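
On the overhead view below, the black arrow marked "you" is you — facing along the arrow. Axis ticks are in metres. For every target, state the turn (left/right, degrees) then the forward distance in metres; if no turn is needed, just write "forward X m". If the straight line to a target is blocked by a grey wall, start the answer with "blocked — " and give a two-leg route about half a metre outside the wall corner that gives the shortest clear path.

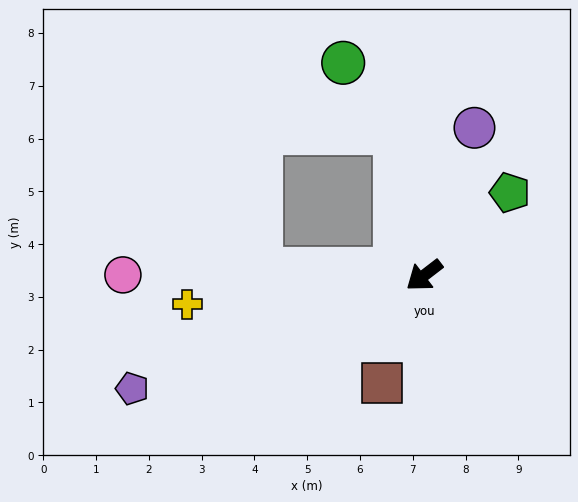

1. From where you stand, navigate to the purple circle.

turn right 146°, forward 3.0 m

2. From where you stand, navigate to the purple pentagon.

turn right 16°, forward 5.9 m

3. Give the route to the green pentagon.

turn right 174°, forward 2.3 m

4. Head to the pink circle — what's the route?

turn right 38°, forward 5.7 m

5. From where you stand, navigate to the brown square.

turn left 31°, forward 2.2 m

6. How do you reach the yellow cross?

turn right 31°, forward 4.5 m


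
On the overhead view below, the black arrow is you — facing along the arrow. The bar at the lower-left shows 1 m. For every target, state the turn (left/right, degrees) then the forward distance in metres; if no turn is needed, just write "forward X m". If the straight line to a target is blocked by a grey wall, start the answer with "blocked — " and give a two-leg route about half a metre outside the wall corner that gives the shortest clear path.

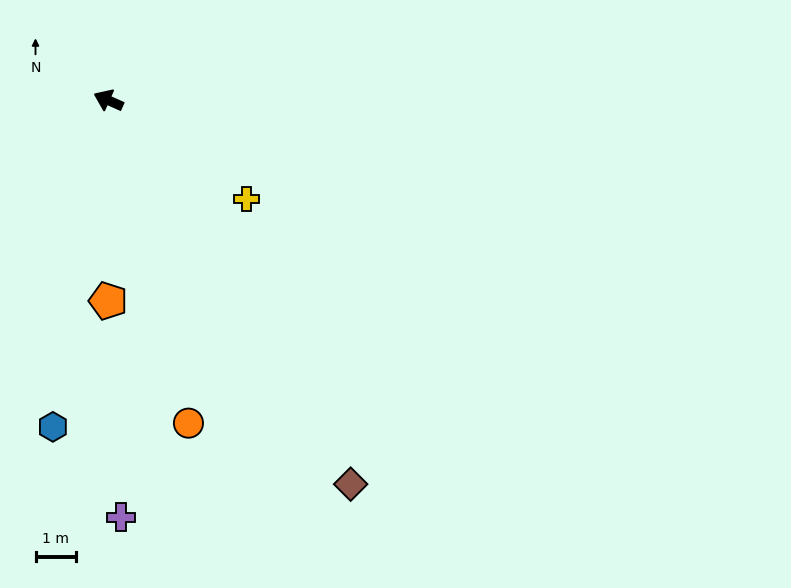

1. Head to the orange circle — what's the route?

turn left 128°, forward 8.2 m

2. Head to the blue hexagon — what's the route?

turn left 104°, forward 8.2 m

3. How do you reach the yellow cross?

turn left 168°, forward 4.2 m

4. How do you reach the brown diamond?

turn left 146°, forward 11.2 m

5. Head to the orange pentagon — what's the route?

turn left 114°, forward 5.0 m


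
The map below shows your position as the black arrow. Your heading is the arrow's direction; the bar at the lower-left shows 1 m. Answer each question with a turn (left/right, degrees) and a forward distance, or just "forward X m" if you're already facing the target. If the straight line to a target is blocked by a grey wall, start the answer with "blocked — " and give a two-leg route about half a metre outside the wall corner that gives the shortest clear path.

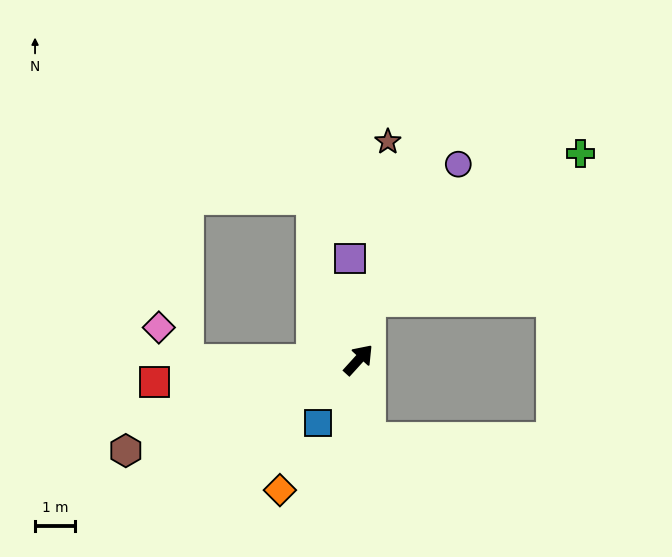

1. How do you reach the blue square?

turn right 171°, forward 1.9 m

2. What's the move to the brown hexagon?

turn left 154°, forward 6.2 m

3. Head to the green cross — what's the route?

blocked — turn left 32°, forward 1.5 m, then turn right 45°, forward 6.4 m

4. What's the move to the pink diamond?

blocked — turn left 133°, forward 4.3 m, then turn right 51°, forward 1.1 m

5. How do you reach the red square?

turn left 138°, forward 5.1 m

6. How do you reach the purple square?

turn left 47°, forward 2.5 m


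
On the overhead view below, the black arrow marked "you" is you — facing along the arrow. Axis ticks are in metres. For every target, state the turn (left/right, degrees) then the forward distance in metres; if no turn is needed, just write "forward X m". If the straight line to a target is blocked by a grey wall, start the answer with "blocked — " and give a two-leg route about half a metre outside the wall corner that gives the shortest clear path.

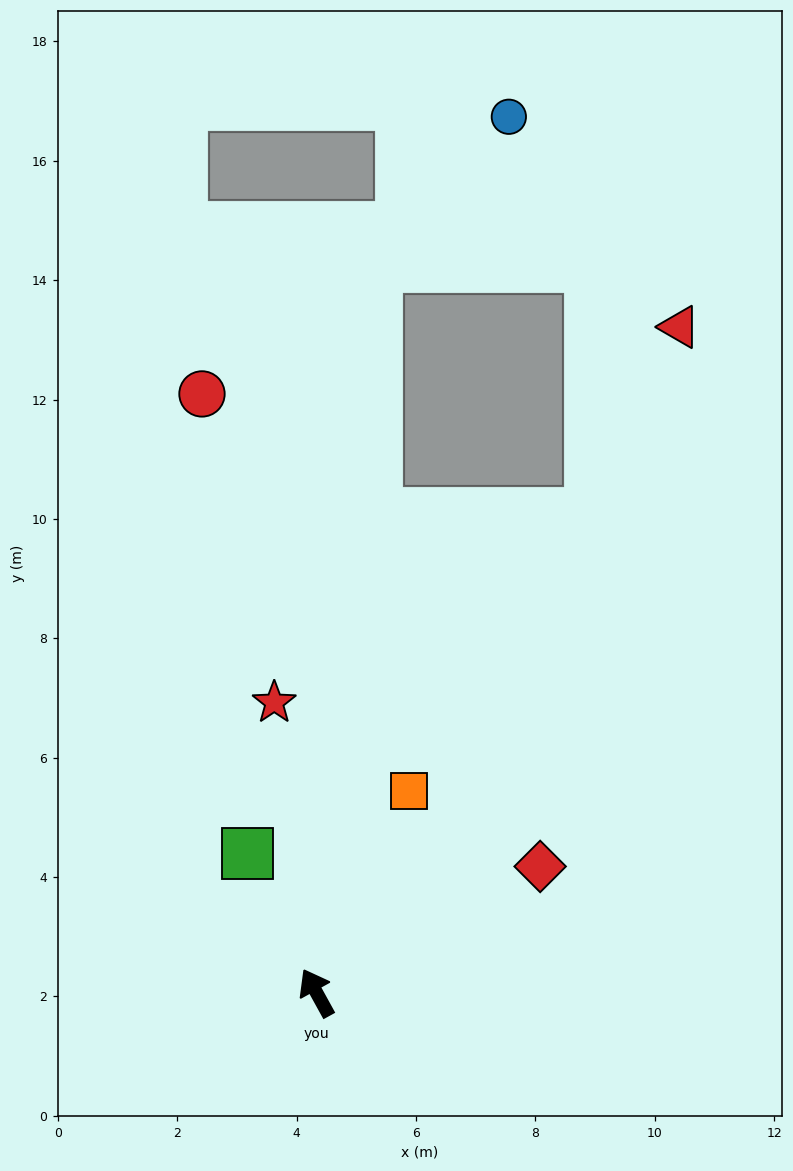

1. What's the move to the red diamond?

turn right 89°, forward 4.3 m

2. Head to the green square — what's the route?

turn right 2°, forward 2.6 m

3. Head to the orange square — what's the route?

turn right 54°, forward 3.7 m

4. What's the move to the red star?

turn right 21°, forward 4.9 m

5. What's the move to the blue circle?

blocked — turn right 34°, forward 12.2 m, then turn right 36°, forward 3.3 m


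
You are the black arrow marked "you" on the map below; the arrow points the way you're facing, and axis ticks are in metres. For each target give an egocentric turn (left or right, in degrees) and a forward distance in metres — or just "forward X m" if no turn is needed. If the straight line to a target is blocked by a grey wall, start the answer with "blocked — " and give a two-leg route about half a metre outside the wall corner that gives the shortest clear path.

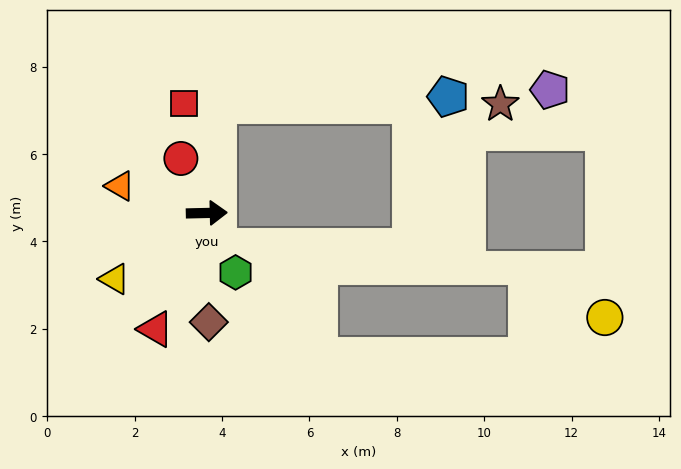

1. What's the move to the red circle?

turn left 114°, forward 1.4 m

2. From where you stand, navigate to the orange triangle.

turn left 161°, forward 2.1 m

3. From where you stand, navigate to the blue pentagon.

blocked — turn left 82°, forward 2.5 m, then turn right 81°, forward 5.3 m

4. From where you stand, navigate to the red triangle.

turn right 115°, forward 2.9 m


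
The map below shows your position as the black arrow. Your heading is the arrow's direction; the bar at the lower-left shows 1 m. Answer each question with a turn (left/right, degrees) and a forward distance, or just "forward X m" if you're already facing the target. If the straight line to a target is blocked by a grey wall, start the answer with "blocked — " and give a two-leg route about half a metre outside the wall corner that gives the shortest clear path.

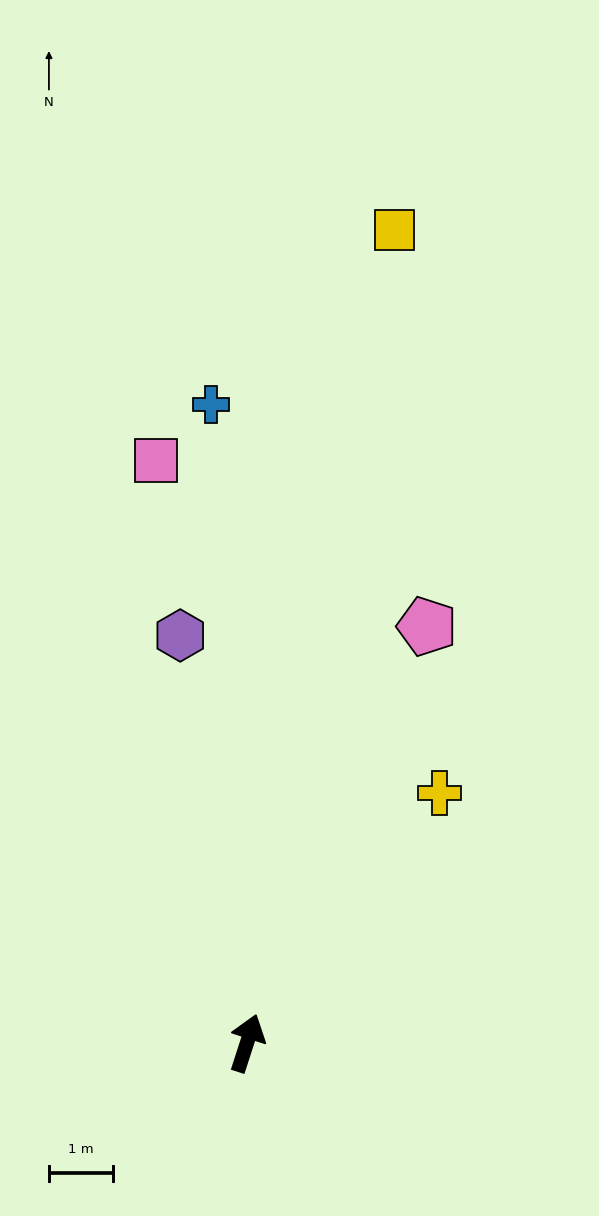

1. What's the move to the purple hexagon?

turn left 27°, forward 6.5 m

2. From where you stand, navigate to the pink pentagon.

turn right 5°, forward 7.1 m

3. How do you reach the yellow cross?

turn right 20°, forward 4.9 m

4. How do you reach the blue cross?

turn left 21°, forward 10.0 m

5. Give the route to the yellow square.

turn left 8°, forward 12.9 m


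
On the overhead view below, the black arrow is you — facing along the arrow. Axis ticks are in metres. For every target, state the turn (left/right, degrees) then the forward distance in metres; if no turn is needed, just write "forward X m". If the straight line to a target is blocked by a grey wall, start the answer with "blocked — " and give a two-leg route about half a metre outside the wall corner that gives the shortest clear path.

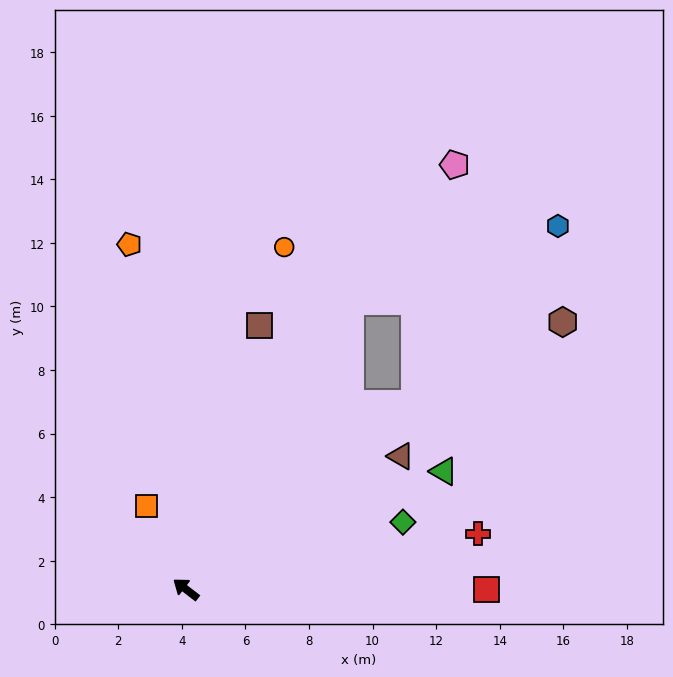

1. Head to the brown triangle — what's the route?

turn right 111°, forward 8.0 m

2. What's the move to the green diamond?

turn right 125°, forward 7.1 m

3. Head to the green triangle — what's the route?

turn right 118°, forward 8.9 m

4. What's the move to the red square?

turn right 142°, forward 9.5 m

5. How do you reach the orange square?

turn right 27°, forward 2.9 m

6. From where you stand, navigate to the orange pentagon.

turn right 43°, forward 11.0 m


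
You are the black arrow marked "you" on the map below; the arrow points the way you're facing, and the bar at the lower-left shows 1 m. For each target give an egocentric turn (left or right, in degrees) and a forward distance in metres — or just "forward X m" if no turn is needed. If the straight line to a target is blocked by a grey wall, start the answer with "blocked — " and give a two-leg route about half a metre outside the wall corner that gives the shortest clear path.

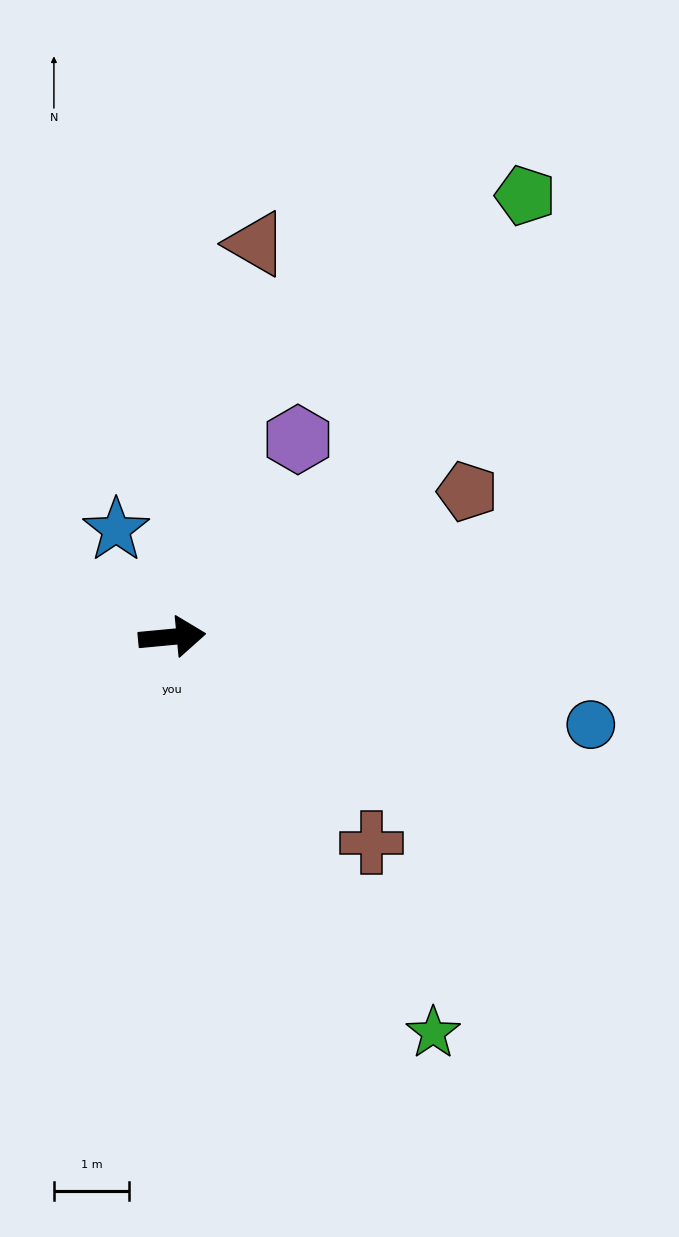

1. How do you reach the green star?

turn right 62°, forward 6.3 m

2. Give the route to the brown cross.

turn right 51°, forward 3.8 m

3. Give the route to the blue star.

turn left 112°, forward 1.6 m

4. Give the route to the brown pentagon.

turn left 21°, forward 4.4 m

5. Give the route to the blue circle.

turn right 17°, forward 5.7 m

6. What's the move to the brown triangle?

turn left 73°, forward 5.4 m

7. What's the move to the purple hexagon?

turn left 52°, forward 3.1 m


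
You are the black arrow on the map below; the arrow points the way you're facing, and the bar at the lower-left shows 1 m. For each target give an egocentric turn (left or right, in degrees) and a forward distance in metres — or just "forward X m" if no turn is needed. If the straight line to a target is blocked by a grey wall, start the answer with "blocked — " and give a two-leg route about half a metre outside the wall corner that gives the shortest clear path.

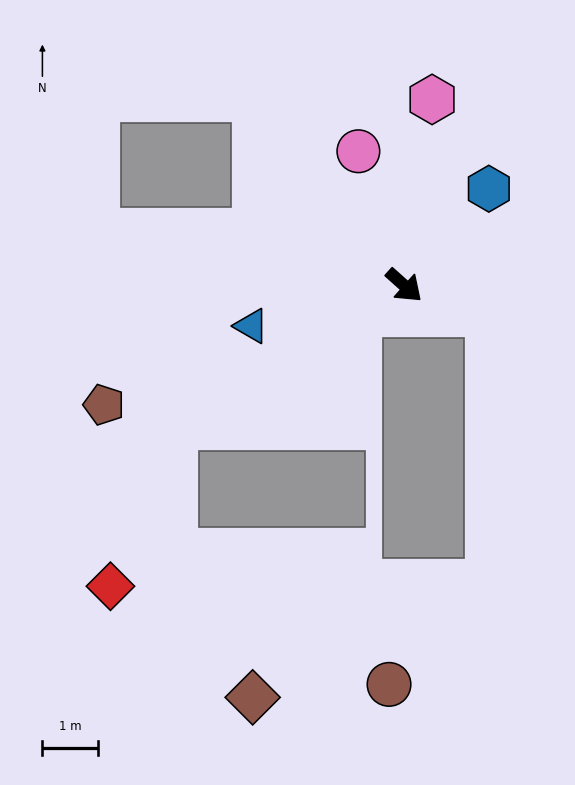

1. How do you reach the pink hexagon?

turn left 123°, forward 3.4 m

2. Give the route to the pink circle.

turn left 151°, forward 2.6 m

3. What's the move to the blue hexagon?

turn left 91°, forward 2.3 m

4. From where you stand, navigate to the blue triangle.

turn right 123°, forward 2.9 m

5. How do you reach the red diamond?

blocked — turn right 107°, forward 4.9 m, then turn left 37°, forward 3.1 m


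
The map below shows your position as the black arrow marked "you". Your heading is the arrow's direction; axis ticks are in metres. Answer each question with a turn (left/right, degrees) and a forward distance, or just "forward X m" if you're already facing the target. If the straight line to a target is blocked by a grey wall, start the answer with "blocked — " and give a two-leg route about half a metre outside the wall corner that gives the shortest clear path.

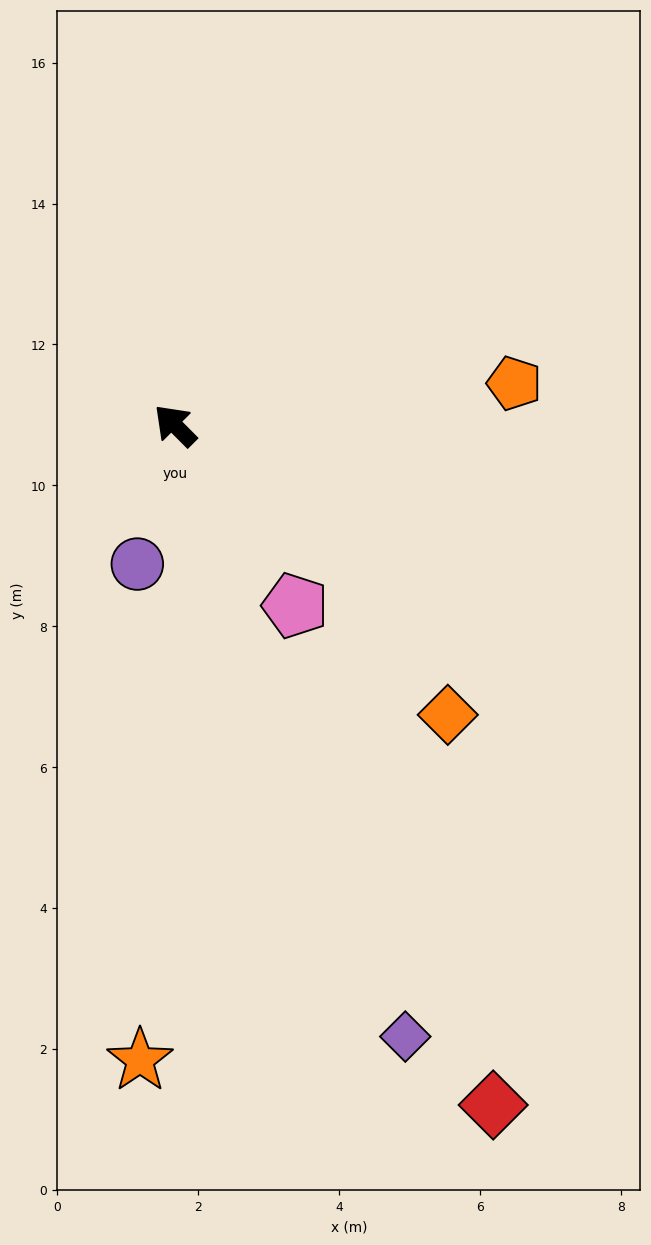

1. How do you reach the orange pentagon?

turn right 128°, forward 4.9 m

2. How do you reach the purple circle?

turn left 120°, forward 2.0 m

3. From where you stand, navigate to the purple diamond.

turn left 156°, forward 9.3 m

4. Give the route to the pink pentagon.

turn left 169°, forward 3.1 m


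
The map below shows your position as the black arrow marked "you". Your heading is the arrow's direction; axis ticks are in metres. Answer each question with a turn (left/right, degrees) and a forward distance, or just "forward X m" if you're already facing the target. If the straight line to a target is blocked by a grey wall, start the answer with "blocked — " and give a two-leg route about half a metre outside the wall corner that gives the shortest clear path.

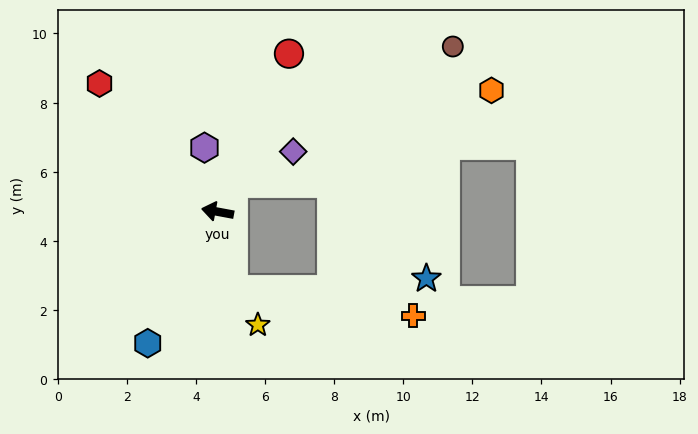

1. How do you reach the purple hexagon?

turn right 68°, forward 1.9 m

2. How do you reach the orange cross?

blocked — turn left 112°, forward 2.3 m, then turn left 70°, forward 5.3 m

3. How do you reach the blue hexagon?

turn left 73°, forward 4.3 m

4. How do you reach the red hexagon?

turn right 37°, forward 5.0 m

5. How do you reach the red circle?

turn right 104°, forward 5.0 m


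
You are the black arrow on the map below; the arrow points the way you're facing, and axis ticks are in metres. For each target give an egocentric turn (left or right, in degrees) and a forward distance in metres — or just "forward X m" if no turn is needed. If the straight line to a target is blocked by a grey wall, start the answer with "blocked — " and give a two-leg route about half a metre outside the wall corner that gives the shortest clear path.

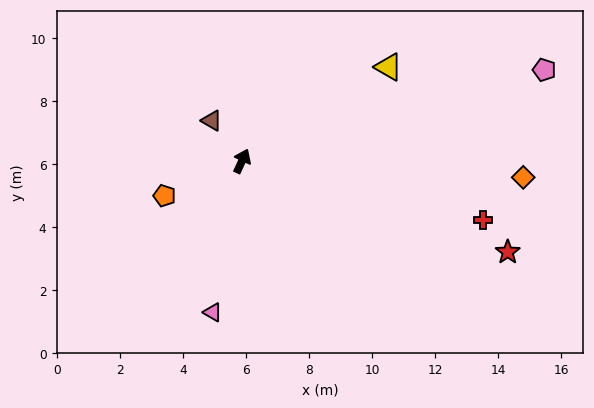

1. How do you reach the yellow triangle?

turn right 33°, forward 5.5 m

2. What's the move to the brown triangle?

turn left 62°, forward 1.6 m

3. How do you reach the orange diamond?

turn right 69°, forward 8.9 m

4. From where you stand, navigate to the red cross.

turn right 79°, forward 7.9 m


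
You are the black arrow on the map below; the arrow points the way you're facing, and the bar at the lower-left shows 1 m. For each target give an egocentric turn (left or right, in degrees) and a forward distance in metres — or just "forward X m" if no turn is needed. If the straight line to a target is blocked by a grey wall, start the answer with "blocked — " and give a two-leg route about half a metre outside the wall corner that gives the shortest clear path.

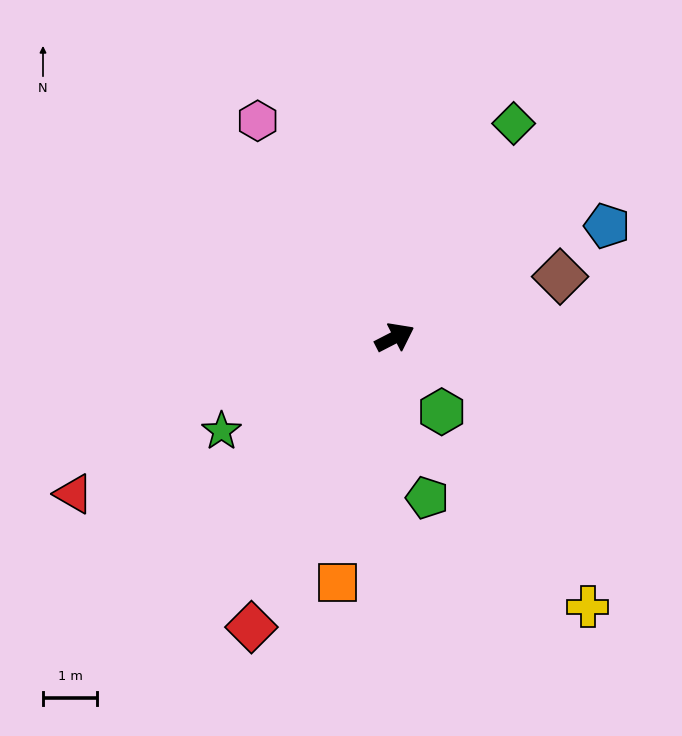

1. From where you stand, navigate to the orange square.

turn right 130°, forward 4.6 m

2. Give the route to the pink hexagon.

turn left 95°, forward 4.7 m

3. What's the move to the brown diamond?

turn right 7°, forward 3.2 m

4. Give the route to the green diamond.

turn left 34°, forward 4.5 m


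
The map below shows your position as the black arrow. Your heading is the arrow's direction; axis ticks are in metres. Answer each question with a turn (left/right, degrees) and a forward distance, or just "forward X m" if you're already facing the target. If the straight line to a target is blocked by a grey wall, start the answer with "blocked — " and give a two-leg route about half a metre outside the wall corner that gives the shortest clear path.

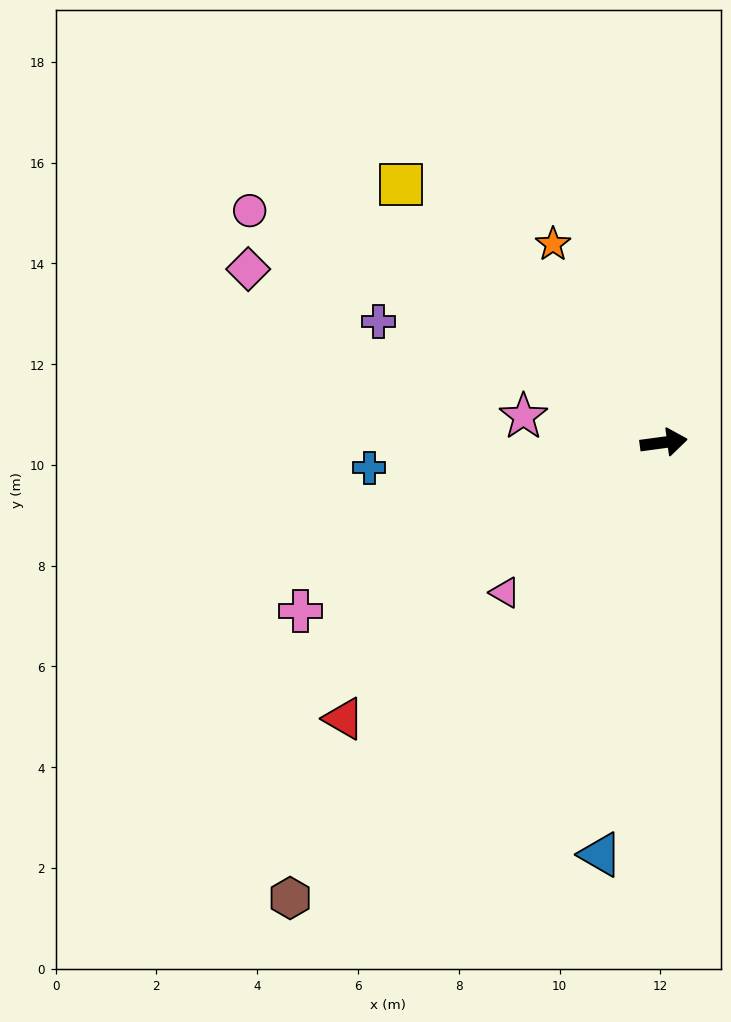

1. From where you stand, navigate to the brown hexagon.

turn right 137°, forward 11.7 m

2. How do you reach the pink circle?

turn left 143°, forward 9.4 m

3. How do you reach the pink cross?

turn right 163°, forward 7.9 m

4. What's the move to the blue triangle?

turn right 106°, forward 8.3 m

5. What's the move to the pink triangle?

turn right 144°, forward 4.3 m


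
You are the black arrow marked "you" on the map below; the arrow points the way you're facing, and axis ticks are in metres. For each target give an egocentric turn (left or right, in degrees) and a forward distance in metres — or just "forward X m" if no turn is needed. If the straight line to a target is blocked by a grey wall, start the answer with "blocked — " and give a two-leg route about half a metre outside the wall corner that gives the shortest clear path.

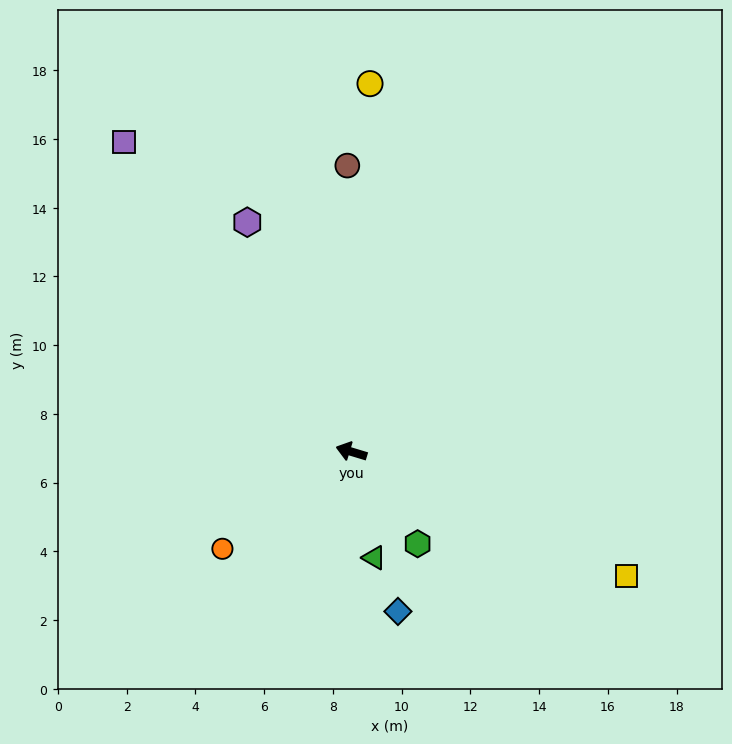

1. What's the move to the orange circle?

turn left 54°, forward 4.7 m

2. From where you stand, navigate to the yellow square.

turn left 173°, forward 8.8 m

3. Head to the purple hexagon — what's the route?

turn right 49°, forward 7.3 m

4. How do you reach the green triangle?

turn left 119°, forward 3.2 m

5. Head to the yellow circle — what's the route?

turn right 76°, forward 10.7 m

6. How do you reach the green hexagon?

turn left 143°, forward 3.3 m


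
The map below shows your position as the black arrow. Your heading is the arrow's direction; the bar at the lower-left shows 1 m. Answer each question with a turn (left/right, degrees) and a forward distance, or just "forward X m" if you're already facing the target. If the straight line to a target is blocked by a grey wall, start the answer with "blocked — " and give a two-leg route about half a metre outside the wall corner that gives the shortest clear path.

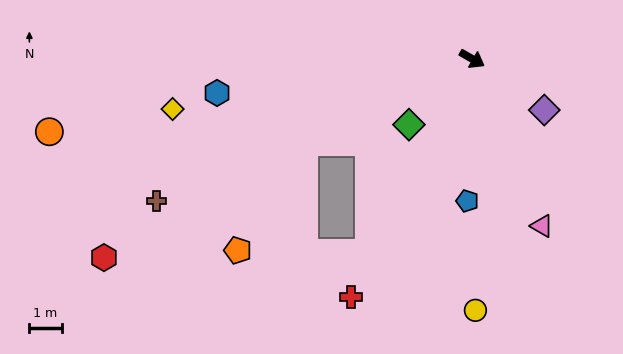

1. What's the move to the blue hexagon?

turn right 142°, forward 8.0 m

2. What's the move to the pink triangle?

turn right 37°, forward 5.6 m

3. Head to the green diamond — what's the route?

turn right 104°, forward 2.8 m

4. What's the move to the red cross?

turn right 87°, forward 8.3 m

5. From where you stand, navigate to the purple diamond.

turn right 5°, forward 2.7 m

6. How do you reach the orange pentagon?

blocked — turn right 124°, forward 5.8 m, then turn left 32°, forward 3.9 m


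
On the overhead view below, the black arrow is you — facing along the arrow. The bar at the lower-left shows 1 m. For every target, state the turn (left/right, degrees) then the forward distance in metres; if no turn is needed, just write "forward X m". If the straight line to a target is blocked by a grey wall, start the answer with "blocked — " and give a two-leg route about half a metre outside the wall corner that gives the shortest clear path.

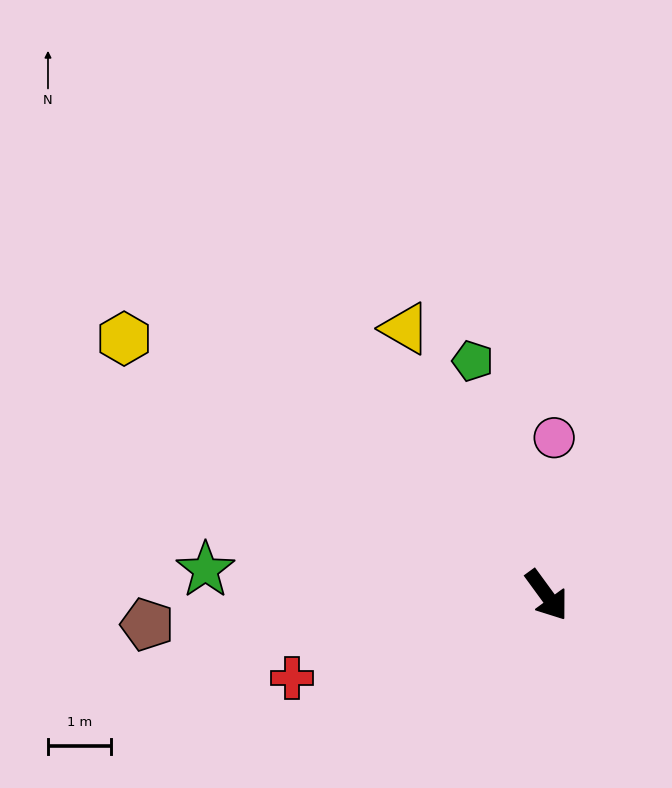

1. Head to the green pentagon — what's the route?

turn left 161°, forward 3.9 m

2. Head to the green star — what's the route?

turn right 130°, forward 5.5 m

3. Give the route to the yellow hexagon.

turn right 157°, forward 7.9 m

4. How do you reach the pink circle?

turn left 141°, forward 2.5 m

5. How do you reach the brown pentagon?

turn right 122°, forward 6.4 m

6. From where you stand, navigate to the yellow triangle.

turn left 172°, forward 4.8 m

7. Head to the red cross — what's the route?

turn right 108°, forward 4.3 m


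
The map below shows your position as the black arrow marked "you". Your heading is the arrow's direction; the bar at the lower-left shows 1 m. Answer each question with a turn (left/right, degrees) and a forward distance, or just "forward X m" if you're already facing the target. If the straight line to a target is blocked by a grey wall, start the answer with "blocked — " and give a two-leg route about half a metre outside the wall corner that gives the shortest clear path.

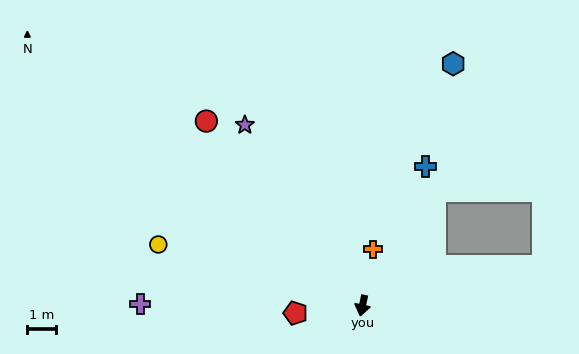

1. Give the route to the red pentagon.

turn right 72°, forward 2.4 m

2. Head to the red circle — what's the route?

turn right 128°, forward 8.6 m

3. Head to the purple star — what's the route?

turn right 135°, forward 7.7 m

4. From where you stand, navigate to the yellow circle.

turn right 95°, forward 7.6 m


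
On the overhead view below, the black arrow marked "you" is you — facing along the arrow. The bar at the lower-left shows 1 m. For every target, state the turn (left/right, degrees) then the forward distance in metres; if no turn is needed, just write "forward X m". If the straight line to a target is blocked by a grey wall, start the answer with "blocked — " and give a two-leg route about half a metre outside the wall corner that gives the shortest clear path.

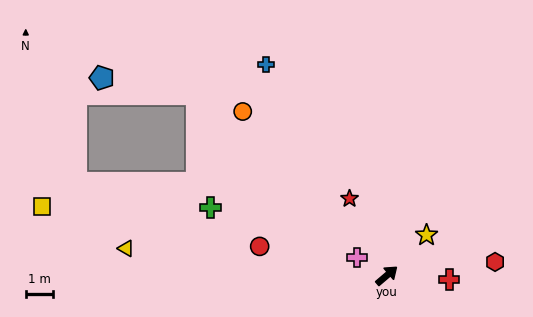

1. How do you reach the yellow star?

turn left 5°, forward 2.1 m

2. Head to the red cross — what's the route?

turn right 44°, forward 2.3 m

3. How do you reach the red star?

turn left 75°, forward 3.2 m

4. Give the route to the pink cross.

turn left 109°, forward 1.3 m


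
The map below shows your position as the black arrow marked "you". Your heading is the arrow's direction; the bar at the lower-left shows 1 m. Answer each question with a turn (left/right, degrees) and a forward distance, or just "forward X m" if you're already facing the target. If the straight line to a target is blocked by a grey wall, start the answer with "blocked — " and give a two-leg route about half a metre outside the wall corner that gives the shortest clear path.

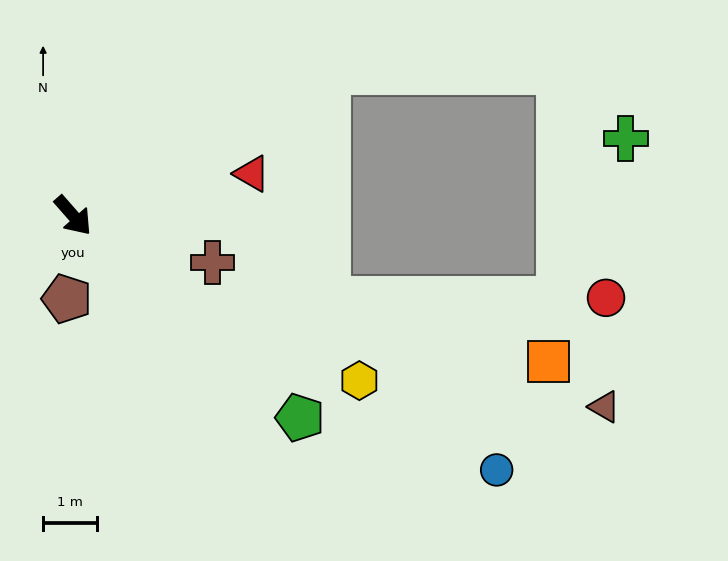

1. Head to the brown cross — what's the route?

turn left 30°, forward 2.7 m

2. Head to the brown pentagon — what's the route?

turn right 46°, forward 1.5 m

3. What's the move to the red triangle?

turn left 62°, forward 3.4 m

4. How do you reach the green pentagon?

turn left 7°, forward 5.6 m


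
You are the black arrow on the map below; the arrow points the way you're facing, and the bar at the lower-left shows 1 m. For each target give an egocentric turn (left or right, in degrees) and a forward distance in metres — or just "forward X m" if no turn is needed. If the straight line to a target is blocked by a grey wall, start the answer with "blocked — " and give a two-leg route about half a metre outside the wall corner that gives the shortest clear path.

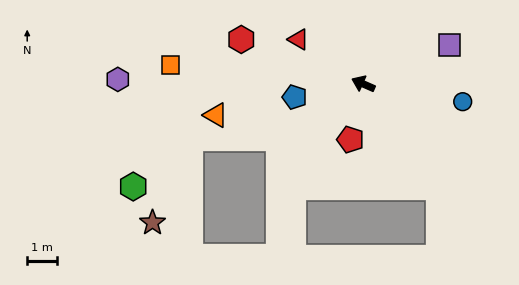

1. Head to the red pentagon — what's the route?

turn left 101°, forward 1.9 m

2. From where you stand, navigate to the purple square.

turn right 132°, forward 3.1 m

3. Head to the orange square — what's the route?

turn left 18°, forward 6.4 m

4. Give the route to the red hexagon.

turn left 4°, forward 4.3 m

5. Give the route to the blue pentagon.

turn left 35°, forward 2.3 m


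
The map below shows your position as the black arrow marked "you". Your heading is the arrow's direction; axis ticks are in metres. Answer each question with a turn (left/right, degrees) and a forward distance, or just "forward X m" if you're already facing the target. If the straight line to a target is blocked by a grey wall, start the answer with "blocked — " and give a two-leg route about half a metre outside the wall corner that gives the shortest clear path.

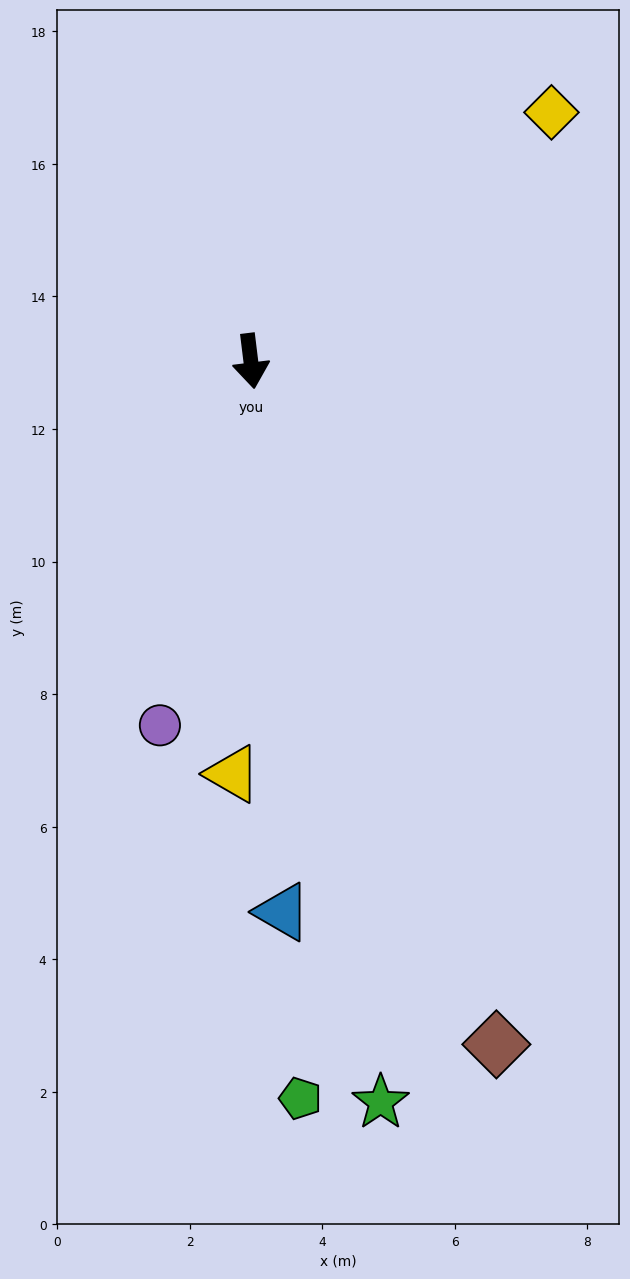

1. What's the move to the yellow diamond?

turn left 123°, forward 5.9 m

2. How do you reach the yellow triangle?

turn right 10°, forward 6.2 m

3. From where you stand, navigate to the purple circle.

turn right 21°, forward 5.7 m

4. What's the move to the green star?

turn left 3°, forward 11.4 m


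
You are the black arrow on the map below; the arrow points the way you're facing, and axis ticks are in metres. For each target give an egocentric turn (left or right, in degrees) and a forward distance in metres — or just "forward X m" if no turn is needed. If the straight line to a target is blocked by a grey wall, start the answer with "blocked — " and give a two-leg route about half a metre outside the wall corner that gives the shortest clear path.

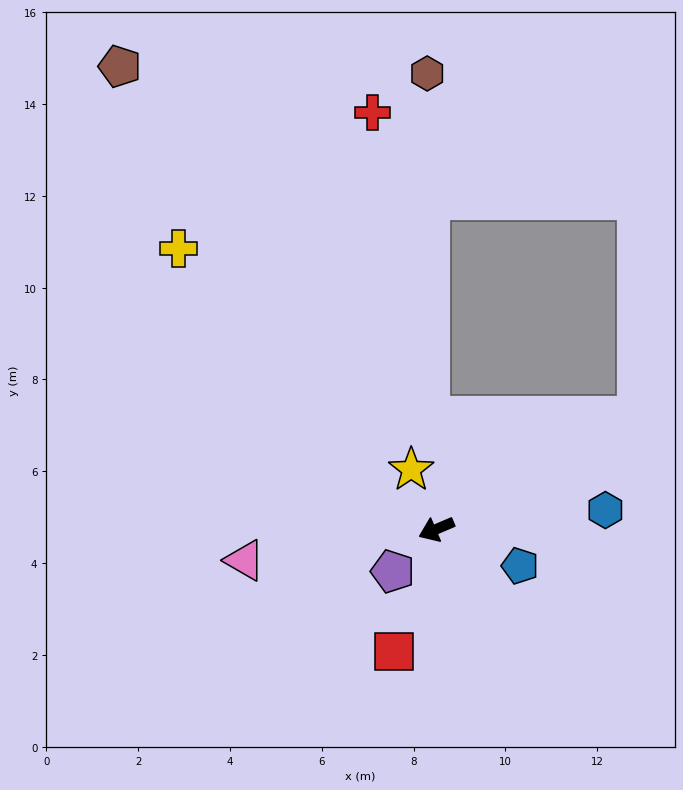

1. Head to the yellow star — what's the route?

turn right 90°, forward 1.4 m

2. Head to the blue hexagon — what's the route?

turn left 163°, forward 3.7 m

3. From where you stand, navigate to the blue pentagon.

turn left 133°, forward 2.0 m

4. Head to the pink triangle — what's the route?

turn right 14°, forward 4.2 m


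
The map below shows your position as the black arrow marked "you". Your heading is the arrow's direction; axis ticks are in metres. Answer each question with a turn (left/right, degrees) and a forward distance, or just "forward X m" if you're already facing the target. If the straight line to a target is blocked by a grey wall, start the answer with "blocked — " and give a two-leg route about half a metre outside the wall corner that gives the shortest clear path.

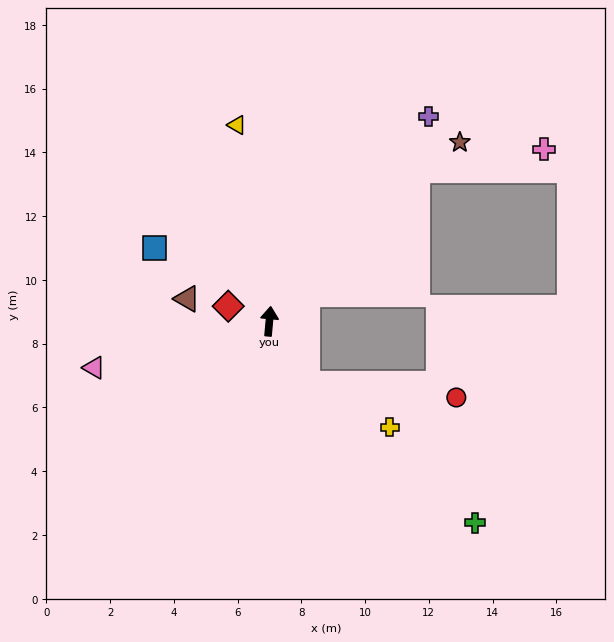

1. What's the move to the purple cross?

turn right 33°, forward 8.1 m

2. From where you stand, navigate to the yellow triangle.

turn left 15°, forward 6.2 m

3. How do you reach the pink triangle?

turn left 110°, forward 5.7 m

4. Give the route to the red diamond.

turn left 75°, forward 1.4 m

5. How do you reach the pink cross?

blocked — turn right 39°, forward 6.6 m, then turn right 37°, forward 4.0 m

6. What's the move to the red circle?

blocked — turn right 144°, forward 2.3 m, then turn left 54°, forward 4.7 m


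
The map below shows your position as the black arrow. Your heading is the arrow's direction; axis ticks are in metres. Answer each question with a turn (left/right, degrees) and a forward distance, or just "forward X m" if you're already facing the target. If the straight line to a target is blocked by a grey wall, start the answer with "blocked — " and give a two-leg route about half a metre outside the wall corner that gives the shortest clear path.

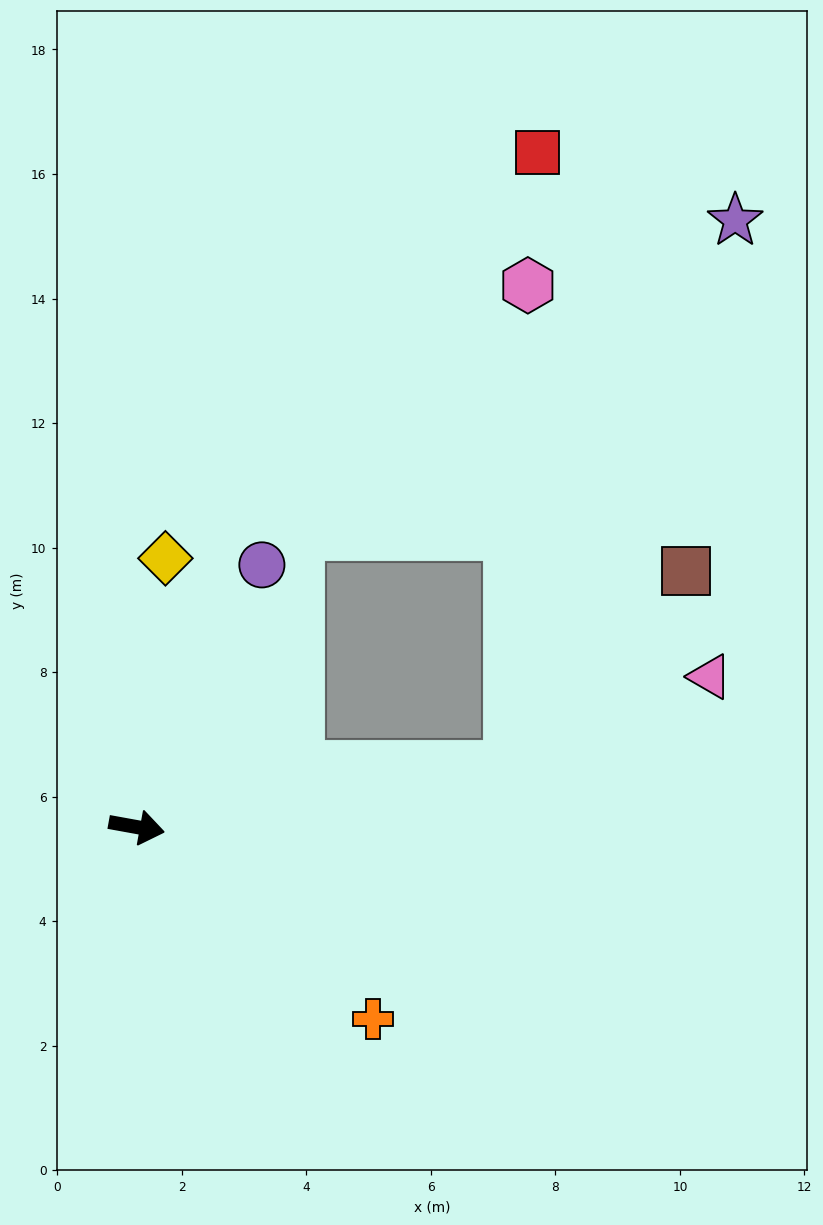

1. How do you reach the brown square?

blocked — turn left 19°, forward 6.1 m, then turn left 39°, forward 4.2 m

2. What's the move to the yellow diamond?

turn left 94°, forward 4.3 m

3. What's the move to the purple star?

blocked — turn left 19°, forward 6.1 m, then turn left 59°, forward 9.5 m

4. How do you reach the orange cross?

turn right 29°, forward 4.9 m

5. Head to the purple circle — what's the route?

turn left 75°, forward 4.7 m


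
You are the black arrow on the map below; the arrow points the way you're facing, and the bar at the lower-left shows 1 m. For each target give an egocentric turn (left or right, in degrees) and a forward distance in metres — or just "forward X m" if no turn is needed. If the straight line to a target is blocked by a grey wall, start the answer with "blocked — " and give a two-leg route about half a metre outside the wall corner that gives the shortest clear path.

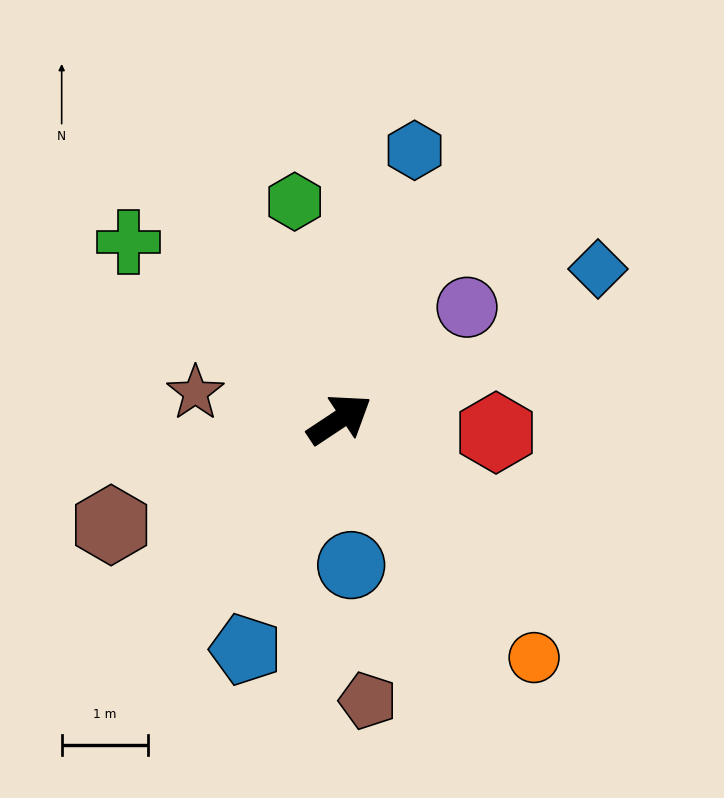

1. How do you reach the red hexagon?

turn right 38°, forward 1.8 m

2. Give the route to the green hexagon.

turn left 68°, forward 2.6 m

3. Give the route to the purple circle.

turn left 8°, forward 2.0 m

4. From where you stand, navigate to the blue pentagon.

turn right 146°, forward 2.9 m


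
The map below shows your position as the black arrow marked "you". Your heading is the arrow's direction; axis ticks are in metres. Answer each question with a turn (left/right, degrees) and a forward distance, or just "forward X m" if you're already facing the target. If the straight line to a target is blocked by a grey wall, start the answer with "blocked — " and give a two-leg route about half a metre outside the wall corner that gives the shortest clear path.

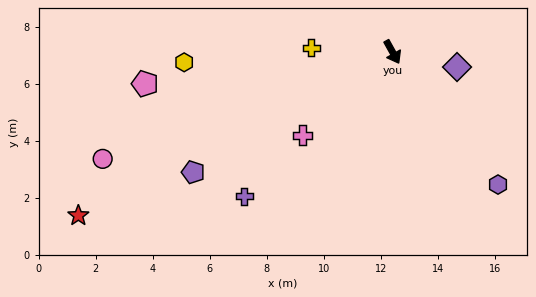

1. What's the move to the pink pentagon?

turn right 112°, forward 8.8 m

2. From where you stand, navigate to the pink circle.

turn right 99°, forward 10.8 m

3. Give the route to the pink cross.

turn right 76°, forward 4.3 m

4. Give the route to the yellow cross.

turn right 122°, forward 2.8 m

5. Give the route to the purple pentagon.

turn right 88°, forward 8.2 m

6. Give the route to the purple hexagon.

turn left 9°, forward 5.9 m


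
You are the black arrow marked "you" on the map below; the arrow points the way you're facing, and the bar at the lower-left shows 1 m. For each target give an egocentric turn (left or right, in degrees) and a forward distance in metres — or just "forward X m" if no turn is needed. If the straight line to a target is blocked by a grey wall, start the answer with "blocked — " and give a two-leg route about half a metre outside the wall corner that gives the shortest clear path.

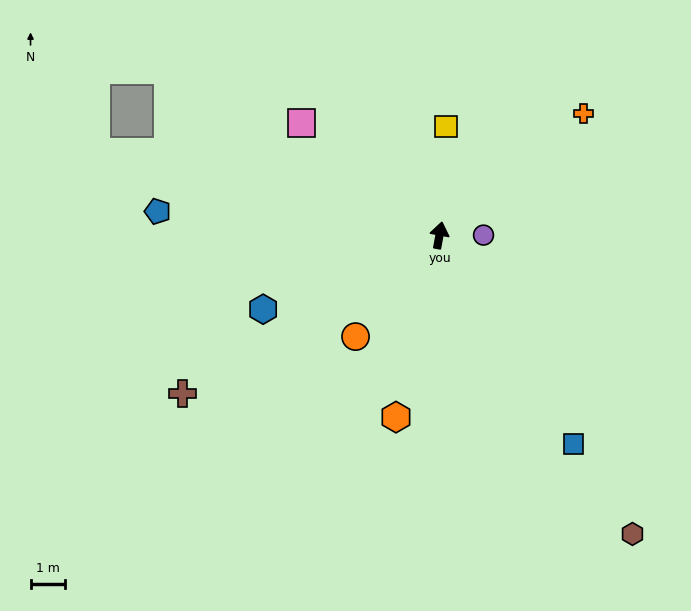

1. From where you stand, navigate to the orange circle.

turn left 151°, forward 3.8 m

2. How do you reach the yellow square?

turn left 7°, forward 3.2 m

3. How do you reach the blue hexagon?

turn left 123°, forward 5.6 m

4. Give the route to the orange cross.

turn right 39°, forward 5.5 m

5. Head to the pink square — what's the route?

turn left 61°, forward 5.2 m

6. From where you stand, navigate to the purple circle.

turn right 79°, forward 1.3 m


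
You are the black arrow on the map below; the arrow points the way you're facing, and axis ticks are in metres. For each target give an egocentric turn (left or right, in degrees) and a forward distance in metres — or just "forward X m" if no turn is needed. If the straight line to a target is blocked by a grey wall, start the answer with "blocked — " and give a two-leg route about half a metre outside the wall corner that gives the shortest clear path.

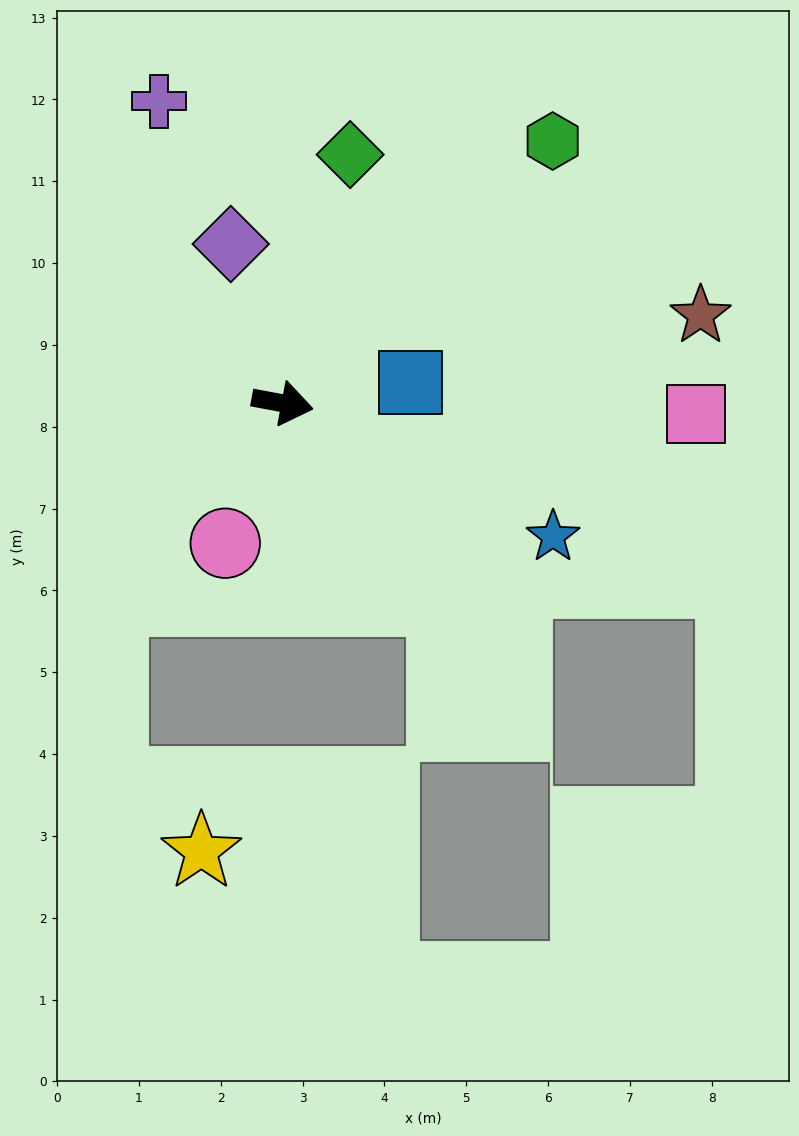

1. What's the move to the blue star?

turn right 16°, forward 3.7 m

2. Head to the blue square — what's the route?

turn left 20°, forward 1.6 m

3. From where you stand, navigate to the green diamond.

turn left 85°, forward 3.1 m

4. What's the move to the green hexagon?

turn left 55°, forward 4.6 m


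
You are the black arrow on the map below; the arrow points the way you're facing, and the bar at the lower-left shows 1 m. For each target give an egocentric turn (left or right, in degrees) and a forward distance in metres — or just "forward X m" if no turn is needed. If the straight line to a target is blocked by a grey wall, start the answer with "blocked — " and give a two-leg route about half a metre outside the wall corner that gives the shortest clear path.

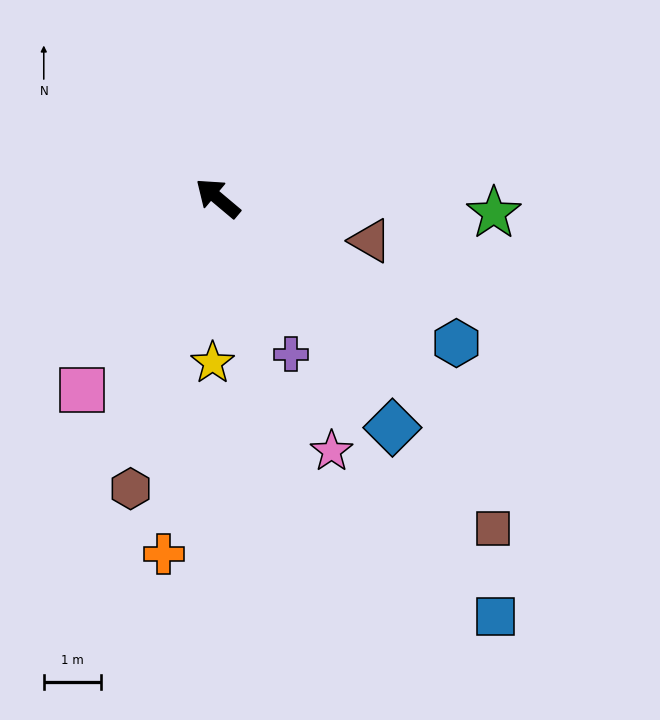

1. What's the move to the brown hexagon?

turn left 113°, forward 5.3 m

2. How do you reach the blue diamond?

turn left 167°, forward 5.0 m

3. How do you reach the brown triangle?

turn right 156°, forward 2.8 m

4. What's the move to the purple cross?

turn left 155°, forward 3.0 m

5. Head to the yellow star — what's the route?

turn left 128°, forward 2.9 m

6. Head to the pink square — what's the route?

turn left 95°, forward 4.1 m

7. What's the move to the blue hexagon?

turn right 171°, forward 4.9 m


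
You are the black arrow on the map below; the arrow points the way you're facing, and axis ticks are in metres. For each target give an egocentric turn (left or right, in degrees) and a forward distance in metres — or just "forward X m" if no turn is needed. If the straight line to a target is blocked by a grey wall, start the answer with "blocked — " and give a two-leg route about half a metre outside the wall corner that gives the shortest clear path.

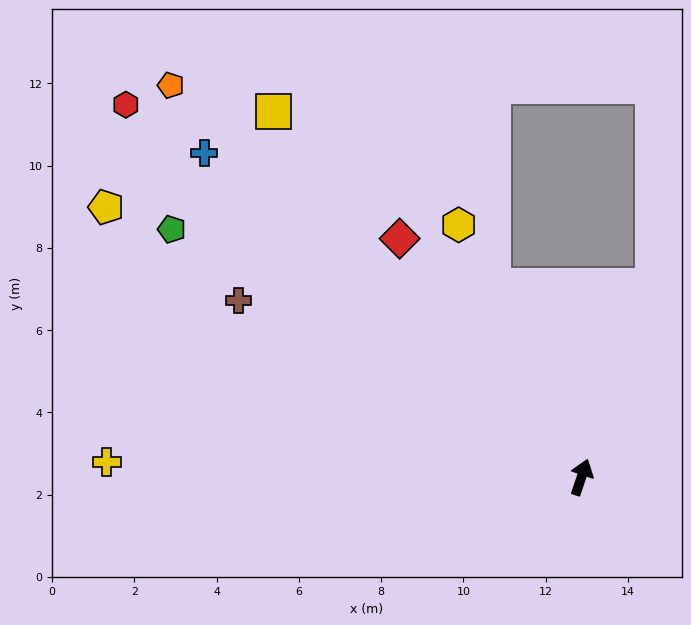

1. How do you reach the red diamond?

turn left 56°, forward 7.3 m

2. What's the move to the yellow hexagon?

turn left 45°, forward 6.8 m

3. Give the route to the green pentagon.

turn left 78°, forward 11.6 m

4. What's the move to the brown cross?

turn left 81°, forward 9.4 m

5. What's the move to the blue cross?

turn left 68°, forward 12.1 m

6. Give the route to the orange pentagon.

turn left 65°, forward 13.8 m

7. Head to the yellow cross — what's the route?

turn left 107°, forward 11.6 m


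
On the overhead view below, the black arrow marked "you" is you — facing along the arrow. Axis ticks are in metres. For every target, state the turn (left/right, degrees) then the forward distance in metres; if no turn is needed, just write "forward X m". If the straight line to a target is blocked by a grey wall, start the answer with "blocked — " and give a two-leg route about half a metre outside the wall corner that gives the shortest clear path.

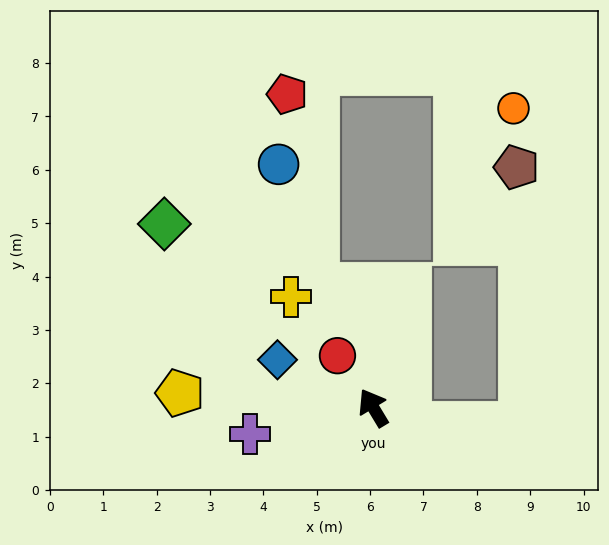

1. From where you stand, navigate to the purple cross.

turn left 71°, forward 2.4 m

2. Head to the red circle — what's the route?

turn left 4°, forward 1.2 m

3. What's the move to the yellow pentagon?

turn left 55°, forward 3.6 m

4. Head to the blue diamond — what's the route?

turn left 32°, forward 2.0 m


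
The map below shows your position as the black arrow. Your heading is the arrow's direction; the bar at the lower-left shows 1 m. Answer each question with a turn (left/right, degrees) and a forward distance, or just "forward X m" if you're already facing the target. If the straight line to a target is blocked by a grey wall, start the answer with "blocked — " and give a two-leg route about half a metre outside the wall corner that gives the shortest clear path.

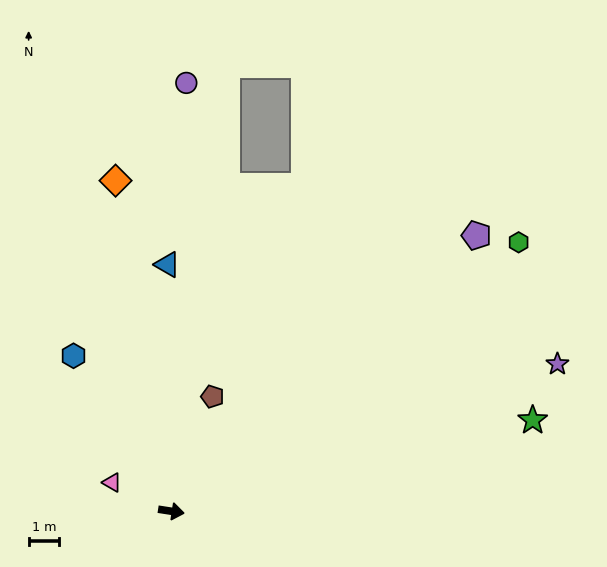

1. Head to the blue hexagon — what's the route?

turn left 131°, forward 6.0 m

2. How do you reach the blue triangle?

turn left 100°, forward 8.0 m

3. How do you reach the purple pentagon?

turn left 51°, forward 13.4 m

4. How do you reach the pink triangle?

turn left 163°, forward 2.1 m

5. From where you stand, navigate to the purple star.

turn left 30°, forward 13.4 m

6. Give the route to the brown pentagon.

turn left 79°, forward 4.0 m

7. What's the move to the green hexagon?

turn left 46°, forward 14.3 m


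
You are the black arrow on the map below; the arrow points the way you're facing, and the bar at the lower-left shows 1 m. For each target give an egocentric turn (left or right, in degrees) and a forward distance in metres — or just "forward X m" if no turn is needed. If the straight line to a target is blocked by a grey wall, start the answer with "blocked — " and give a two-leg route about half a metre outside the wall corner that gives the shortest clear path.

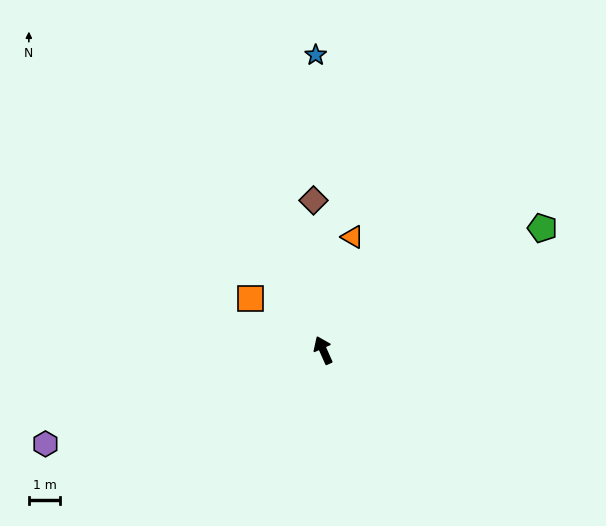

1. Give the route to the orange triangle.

turn right 39°, forward 3.7 m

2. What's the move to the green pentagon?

turn right 85°, forward 7.9 m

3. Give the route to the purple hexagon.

turn left 85°, forward 9.3 m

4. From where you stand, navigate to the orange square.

turn left 31°, forward 2.8 m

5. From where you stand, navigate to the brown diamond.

turn right 20°, forward 4.7 m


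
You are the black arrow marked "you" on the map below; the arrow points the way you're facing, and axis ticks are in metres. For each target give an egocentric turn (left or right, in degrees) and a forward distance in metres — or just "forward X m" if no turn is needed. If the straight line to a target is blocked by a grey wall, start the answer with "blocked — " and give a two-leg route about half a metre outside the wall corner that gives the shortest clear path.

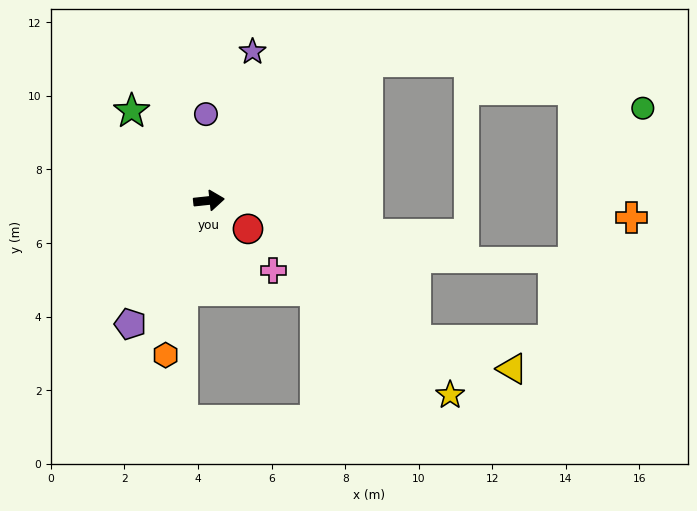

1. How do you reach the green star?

turn left 125°, forward 3.2 m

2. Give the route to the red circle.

turn right 42°, forward 1.3 m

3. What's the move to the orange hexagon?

turn right 112°, forward 4.4 m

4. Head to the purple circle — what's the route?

turn left 86°, forward 2.3 m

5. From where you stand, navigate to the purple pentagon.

turn right 129°, forward 4.0 m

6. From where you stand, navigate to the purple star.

turn left 68°, forward 4.2 m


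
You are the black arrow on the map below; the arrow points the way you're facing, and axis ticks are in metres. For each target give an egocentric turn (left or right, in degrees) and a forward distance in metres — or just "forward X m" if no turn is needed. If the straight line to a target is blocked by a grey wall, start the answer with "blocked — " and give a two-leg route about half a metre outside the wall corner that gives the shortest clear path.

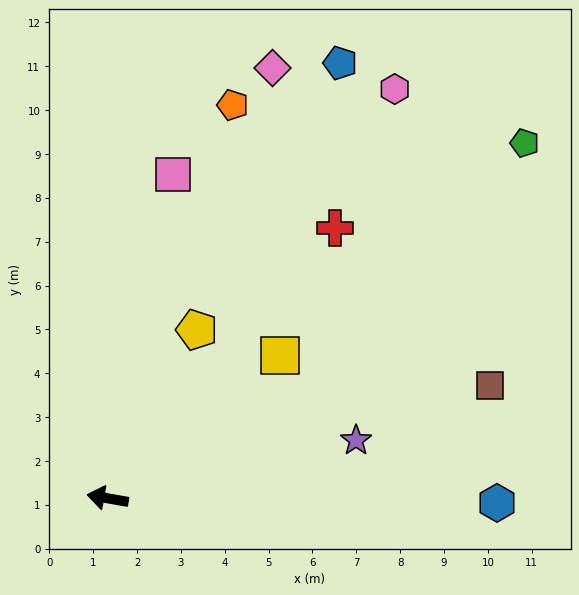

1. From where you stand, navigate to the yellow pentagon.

turn right 108°, forward 4.3 m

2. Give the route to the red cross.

turn right 120°, forward 8.1 m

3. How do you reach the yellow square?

turn right 130°, forward 5.1 m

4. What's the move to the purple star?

turn right 157°, forward 5.8 m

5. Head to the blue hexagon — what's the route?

turn right 171°, forward 8.9 m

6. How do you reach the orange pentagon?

turn right 98°, forward 9.4 m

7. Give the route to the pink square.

turn right 92°, forward 7.5 m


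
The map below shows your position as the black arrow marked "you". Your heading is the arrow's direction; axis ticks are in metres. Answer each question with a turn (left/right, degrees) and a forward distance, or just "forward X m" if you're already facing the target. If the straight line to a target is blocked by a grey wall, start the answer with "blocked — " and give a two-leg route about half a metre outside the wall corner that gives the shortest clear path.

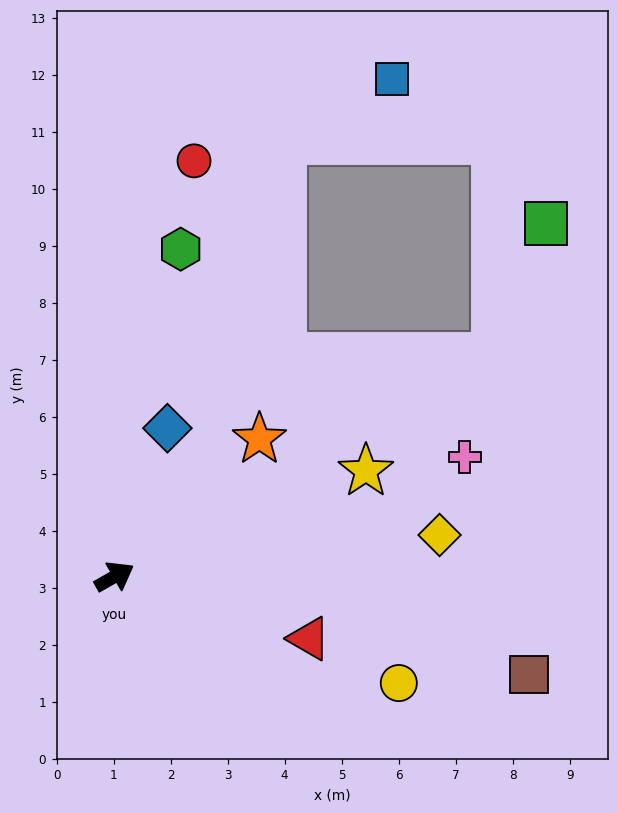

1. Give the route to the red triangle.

turn right 47°, forward 3.6 m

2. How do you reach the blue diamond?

turn left 41°, forward 2.8 m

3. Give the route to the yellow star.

turn right 7°, forward 4.8 m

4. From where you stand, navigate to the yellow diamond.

turn right 22°, forward 5.7 m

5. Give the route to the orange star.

turn left 14°, forward 3.5 m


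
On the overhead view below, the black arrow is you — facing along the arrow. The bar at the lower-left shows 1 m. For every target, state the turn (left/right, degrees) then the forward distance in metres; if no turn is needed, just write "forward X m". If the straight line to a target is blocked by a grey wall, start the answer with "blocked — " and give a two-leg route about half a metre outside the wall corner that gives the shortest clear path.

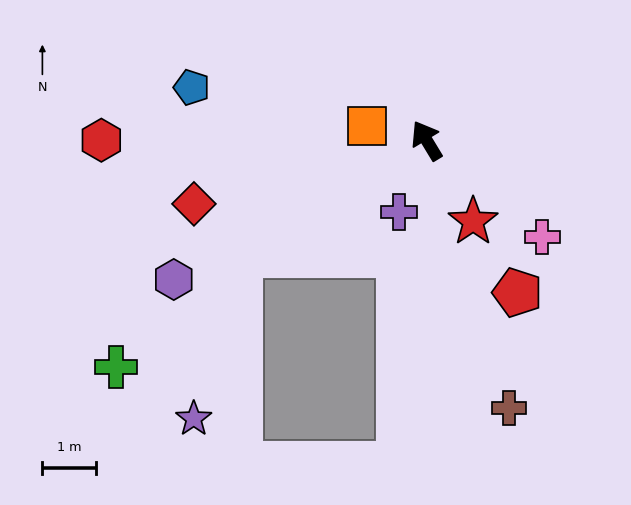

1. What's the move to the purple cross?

turn left 127°, forward 1.4 m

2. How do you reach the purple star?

blocked — turn left 90°, forward 4.1 m, then turn left 43°, forward 3.2 m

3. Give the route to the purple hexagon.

turn left 88°, forward 5.4 m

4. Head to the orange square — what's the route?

turn left 45°, forward 1.1 m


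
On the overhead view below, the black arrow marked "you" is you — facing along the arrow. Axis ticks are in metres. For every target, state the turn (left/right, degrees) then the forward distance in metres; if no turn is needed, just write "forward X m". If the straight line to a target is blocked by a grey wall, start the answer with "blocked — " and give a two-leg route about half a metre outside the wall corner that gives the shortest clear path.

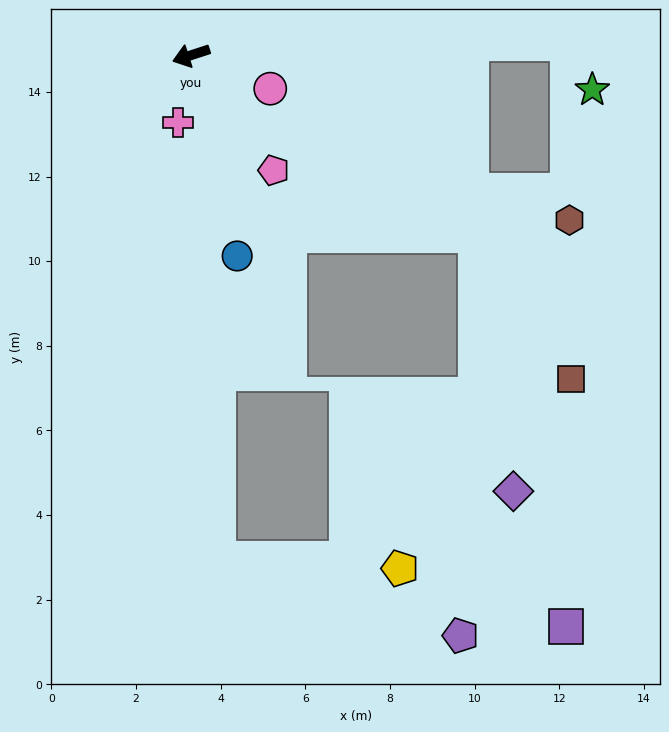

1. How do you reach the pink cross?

turn left 61°, forward 1.6 m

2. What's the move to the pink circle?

turn left 139°, forward 2.0 m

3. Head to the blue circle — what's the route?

turn left 85°, forward 4.9 m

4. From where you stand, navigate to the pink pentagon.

turn left 108°, forward 3.3 m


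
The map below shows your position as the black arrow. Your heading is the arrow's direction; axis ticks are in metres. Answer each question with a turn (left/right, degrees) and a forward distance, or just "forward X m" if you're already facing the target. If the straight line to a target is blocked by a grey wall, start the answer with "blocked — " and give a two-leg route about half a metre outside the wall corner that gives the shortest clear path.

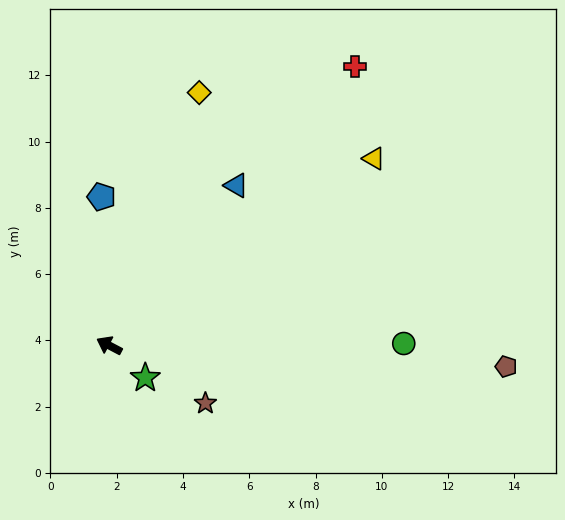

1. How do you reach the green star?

turn left 166°, forward 1.5 m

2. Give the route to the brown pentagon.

turn right 155°, forward 12.0 m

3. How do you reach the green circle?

turn right 152°, forward 8.9 m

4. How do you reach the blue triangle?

turn right 101°, forward 6.2 m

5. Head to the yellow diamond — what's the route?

turn right 82°, forward 8.1 m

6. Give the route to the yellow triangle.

turn right 117°, forward 9.8 m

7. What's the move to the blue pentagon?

turn right 59°, forward 4.5 m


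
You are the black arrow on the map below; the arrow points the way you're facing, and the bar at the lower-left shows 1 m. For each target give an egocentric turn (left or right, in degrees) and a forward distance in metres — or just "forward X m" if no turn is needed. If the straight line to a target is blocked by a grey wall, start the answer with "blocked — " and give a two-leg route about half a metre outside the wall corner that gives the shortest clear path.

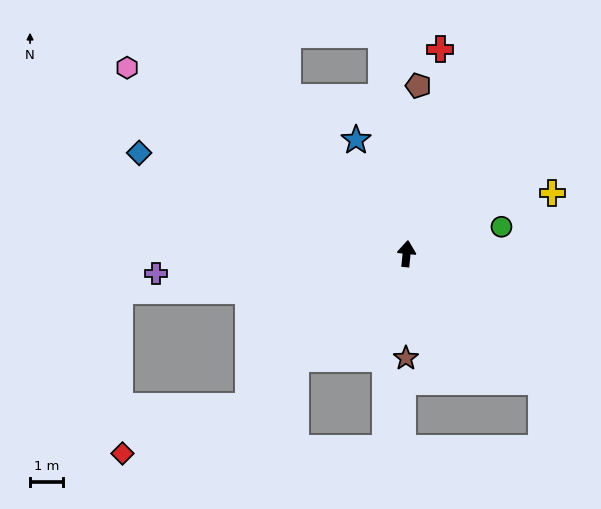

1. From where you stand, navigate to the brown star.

turn right 175°, forward 3.2 m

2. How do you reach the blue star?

turn left 30°, forward 3.8 m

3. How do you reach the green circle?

turn right 68°, forward 3.0 m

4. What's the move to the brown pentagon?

forward 5.2 m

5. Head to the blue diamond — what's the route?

turn left 75°, forward 8.8 m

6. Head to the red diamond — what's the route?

blocked — turn left 140°, forward 6.7 m, then turn right 24°, forward 4.1 m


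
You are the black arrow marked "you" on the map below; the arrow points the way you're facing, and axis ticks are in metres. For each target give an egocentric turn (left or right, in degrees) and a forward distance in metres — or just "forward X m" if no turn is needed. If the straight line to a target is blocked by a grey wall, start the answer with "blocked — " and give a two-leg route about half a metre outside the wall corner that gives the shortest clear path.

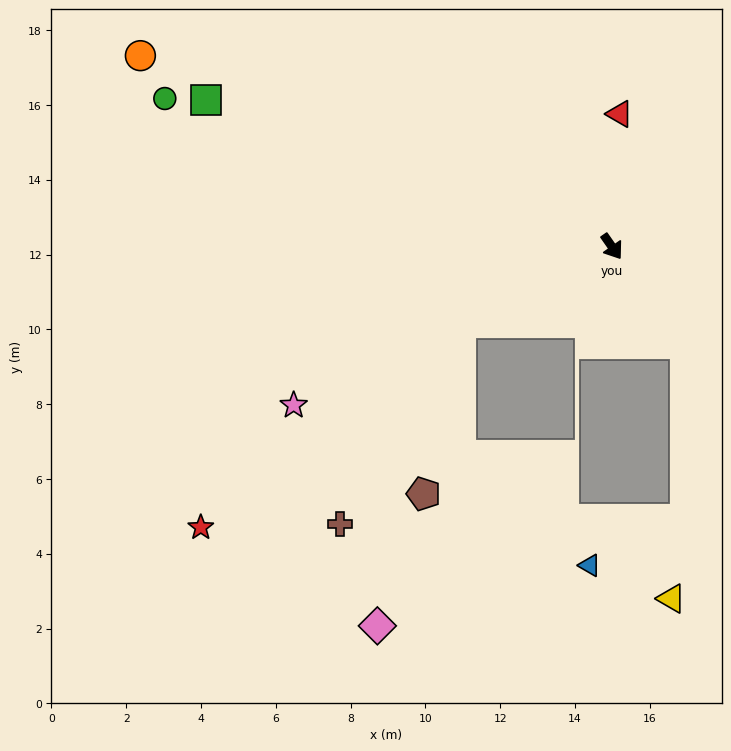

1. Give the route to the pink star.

turn right 98°, forward 9.5 m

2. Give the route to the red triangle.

turn left 142°, forward 3.6 m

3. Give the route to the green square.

turn right 145°, forward 11.5 m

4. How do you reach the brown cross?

blocked — turn right 99°, forward 4.5 m, then turn left 33°, forward 6.3 m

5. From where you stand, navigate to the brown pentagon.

blocked — turn right 99°, forward 4.5 m, then turn left 52°, forward 4.7 m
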